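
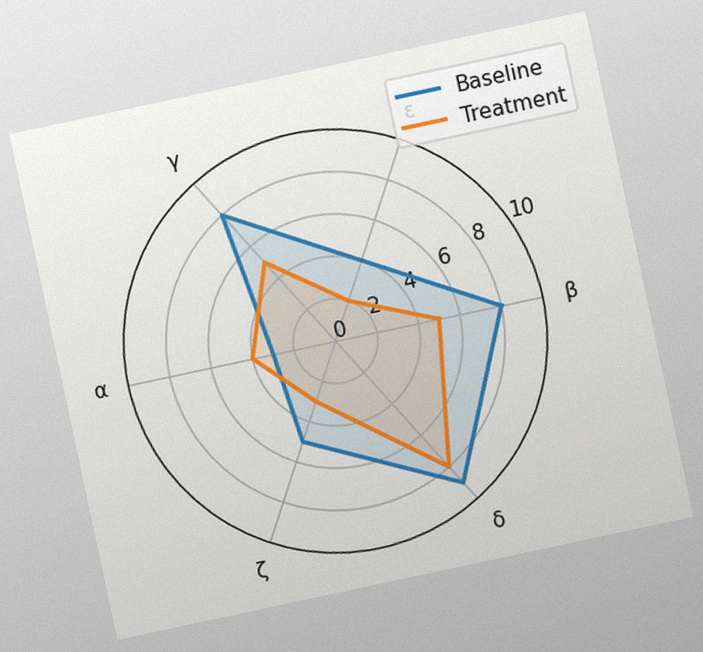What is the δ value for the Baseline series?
The chart is tilted about 12° counter-clockwise, with some photo noise. On the δ axis, Baseline reaches 9.

9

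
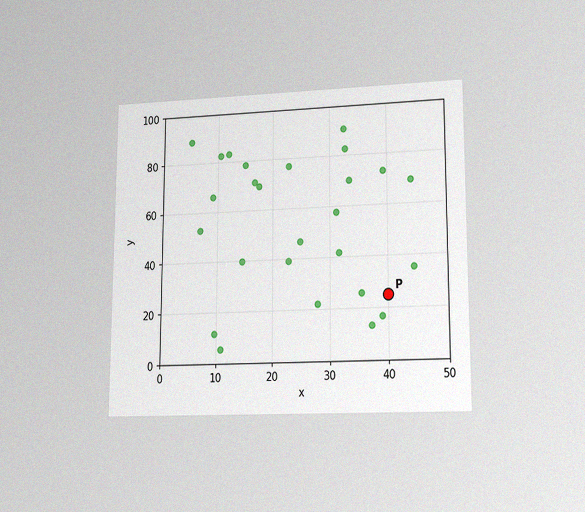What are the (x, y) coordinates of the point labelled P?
The chart is viewed at a slight angle, with some photo noise. Following the gridlines from P to each axis, P sits at (40, 25).

(40, 25)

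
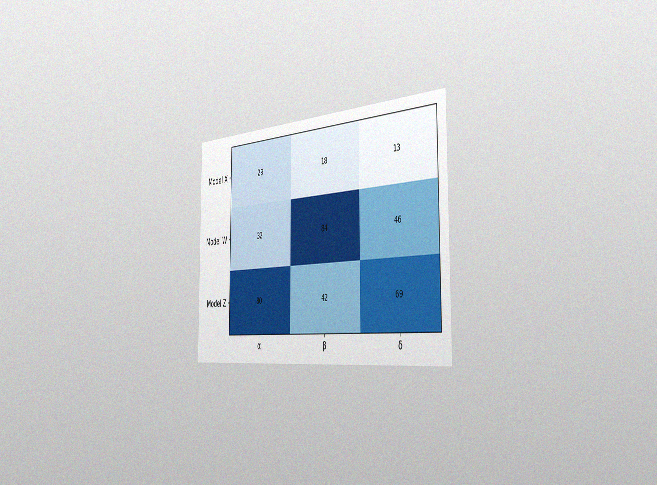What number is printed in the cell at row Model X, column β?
18

The chart is viewed slightly from the right, with some photo noise. The (Model X, β) cell reads 18.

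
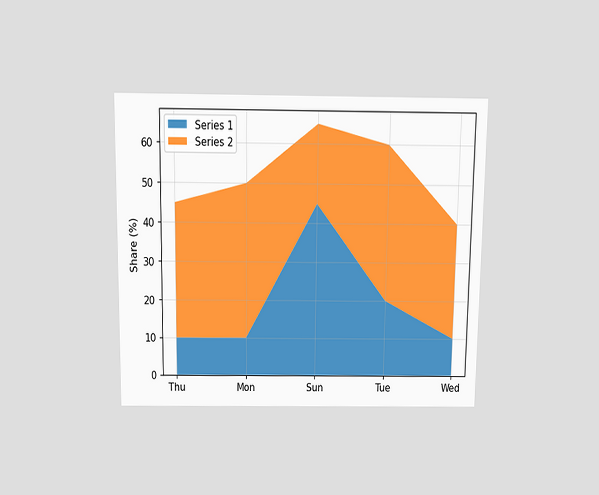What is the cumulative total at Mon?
50%

The chart is viewed slightly from above. The stacked total at Mon reaches 50%.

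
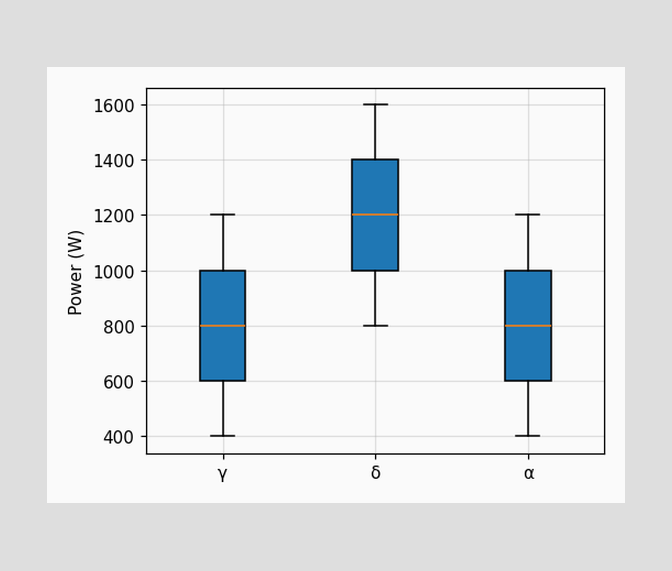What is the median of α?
800W

The median line in the α box sits at 800W.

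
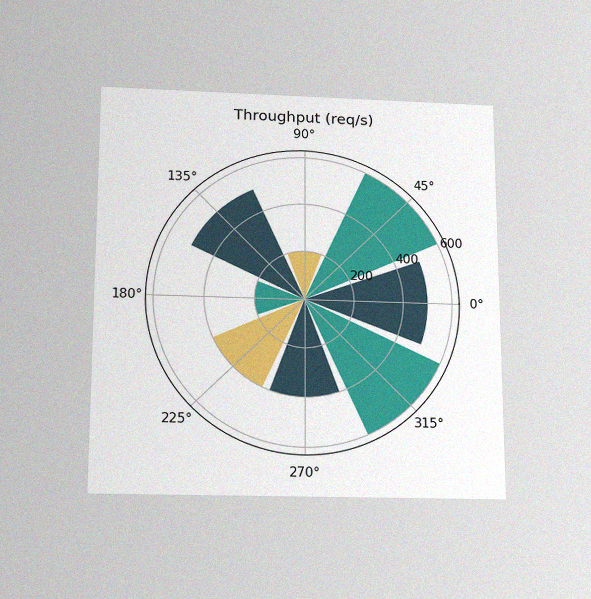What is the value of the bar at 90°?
200req/s

The chart is viewed slightly from below, with some photo noise. The bar at 90° reaches 200req/s on the radial axis.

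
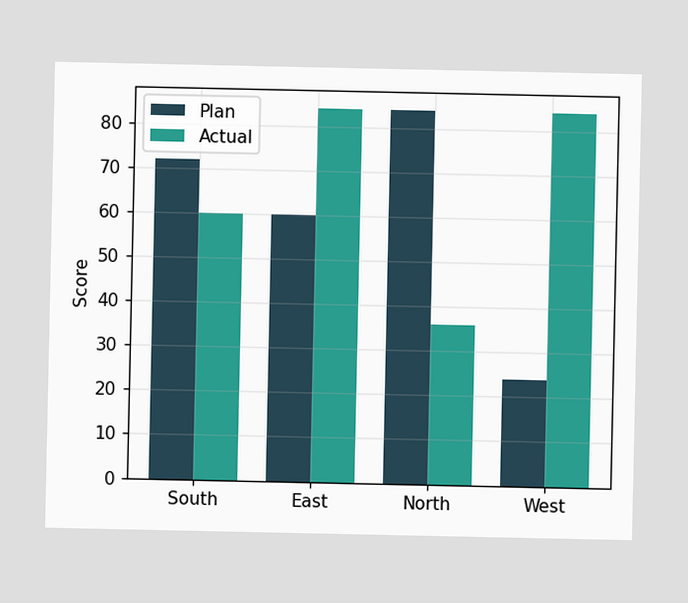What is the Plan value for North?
84

The Plan bar at North reaches 84 on the y-axis.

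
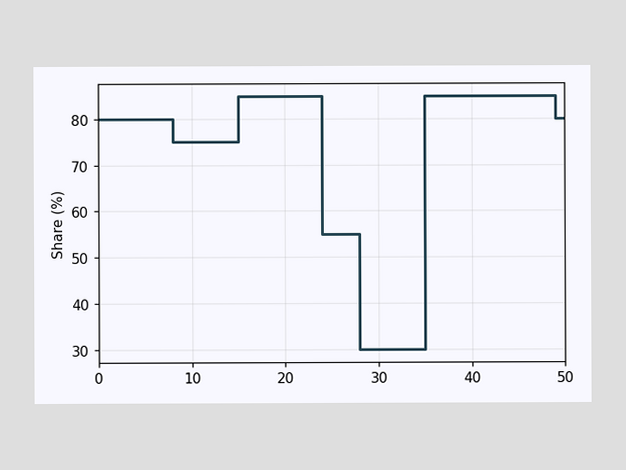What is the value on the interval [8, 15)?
75%

On [8, 15) the step sits at 75%.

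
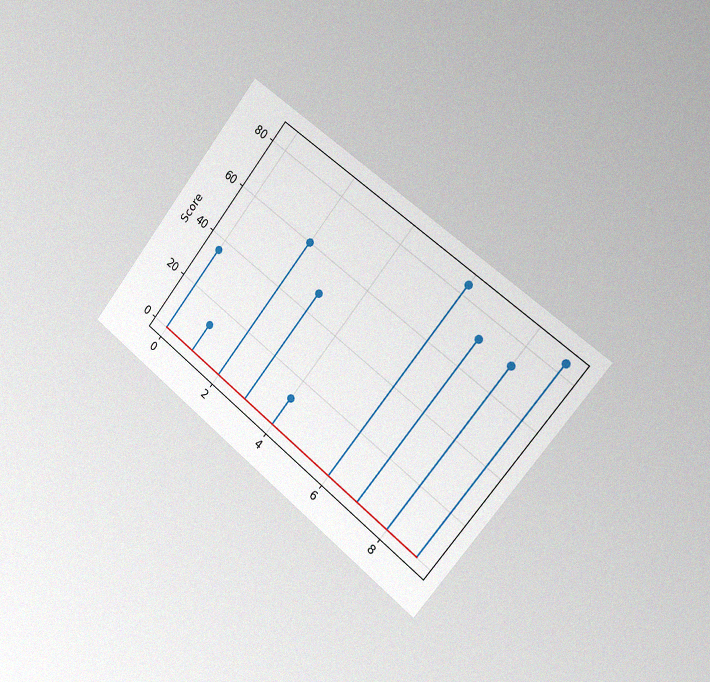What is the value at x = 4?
12

The chart is tilted about 38° clockwise and viewed slightly from the right, with some photo noise. The stem at x=4 reaches 12.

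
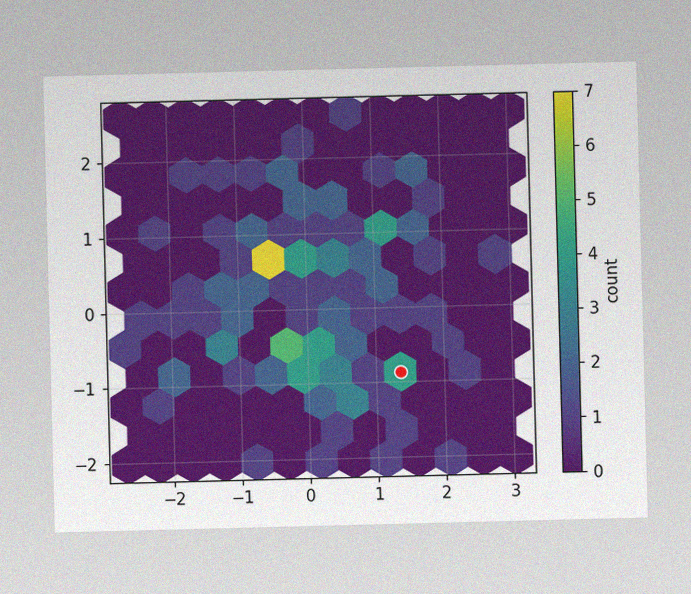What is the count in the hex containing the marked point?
The image has some photo noise and uneven lighting. The marked hex reads 4 on the colorbar.

4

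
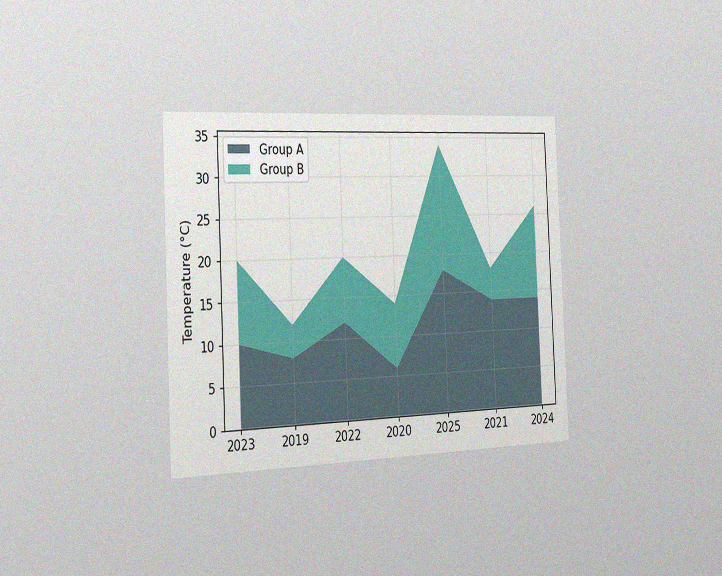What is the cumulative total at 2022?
20°C

The chart is tilted about 3° counter-clockwise and viewed slightly from the left, with some photo noise. The stacked total at 2022 reaches 20°C.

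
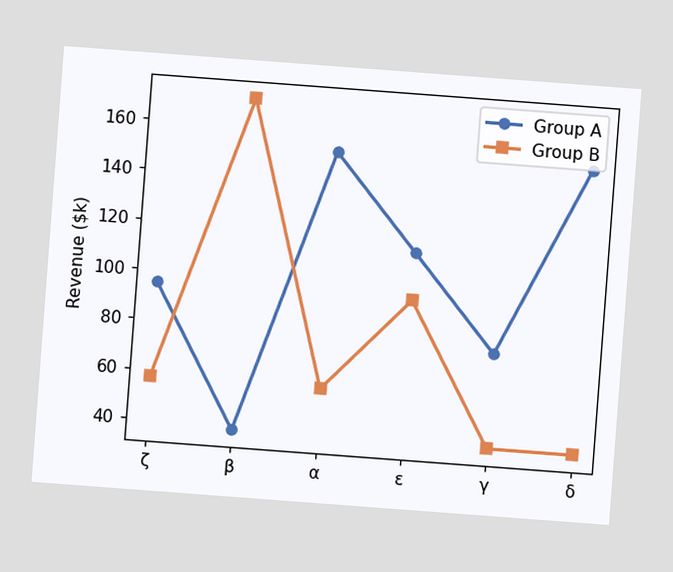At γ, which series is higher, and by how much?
Group A, by $38k

The chart is tilted about 4° clockwise. At γ, Group A sits above the other line by $38k.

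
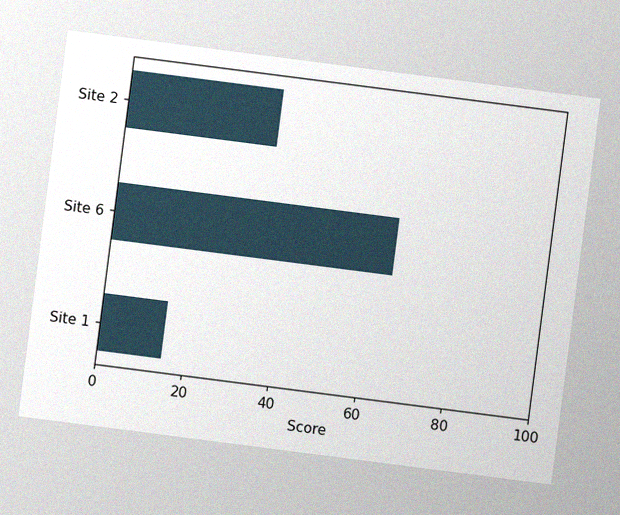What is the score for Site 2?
35

The chart is tilted about 7° clockwise, with some photo noise. Reading along the chart's x-axis, the Site 2 bar reaches 35.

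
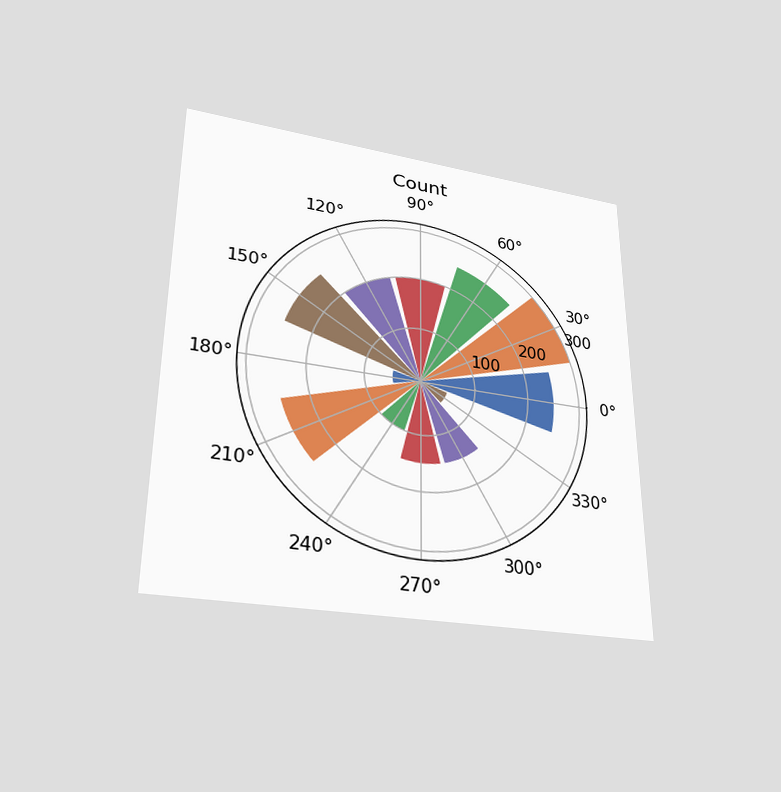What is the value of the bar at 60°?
250

The chart is viewed slightly from below. The bar at 60° reaches 250 on the radial axis.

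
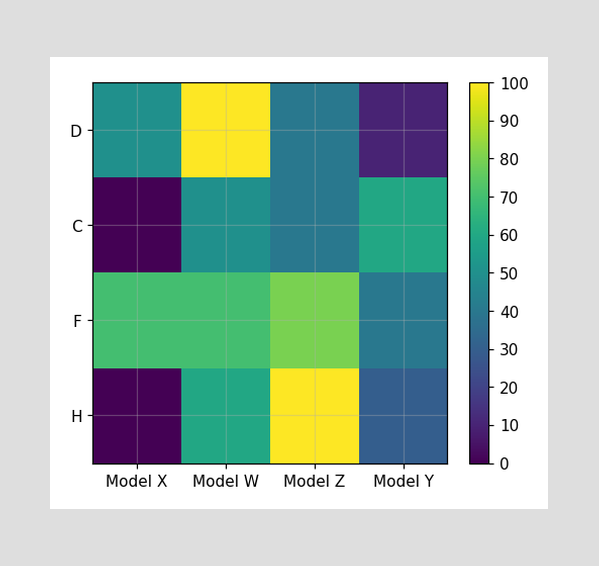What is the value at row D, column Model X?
50

Matching cell (D, Model X) against the colorbar gives 50.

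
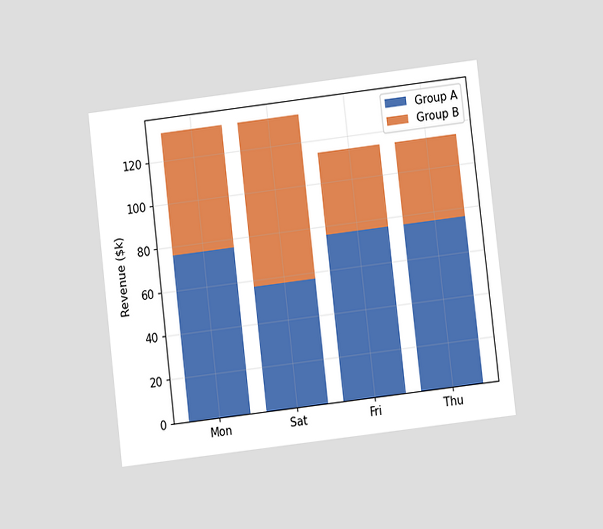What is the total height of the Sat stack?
The chart is tilted about 7° counter-clockwise and viewed at a slight angle. The Sat stack's top reaches $133k on the y-axis.

$133k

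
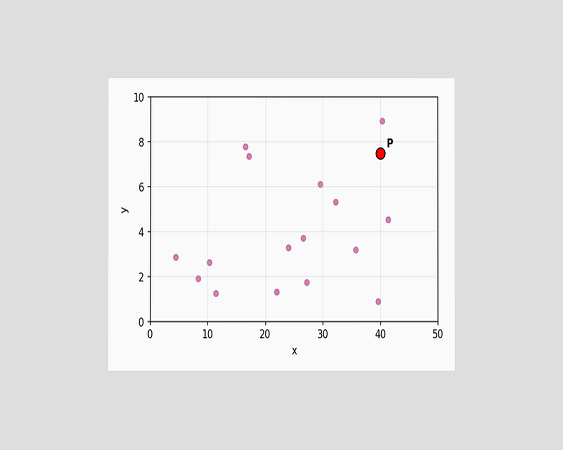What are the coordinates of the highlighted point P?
(40, 7.5)

The chart is viewed at a slight angle. Following the gridlines from P to each axis, P sits at (40, 7.5).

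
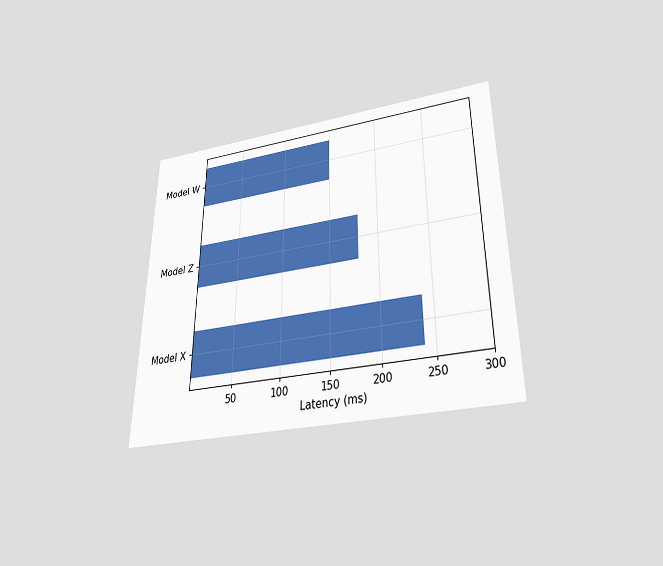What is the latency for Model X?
The chart is viewed slightly from below. Reading along the chart's x-axis, the Model X bar reaches 240ms.

240ms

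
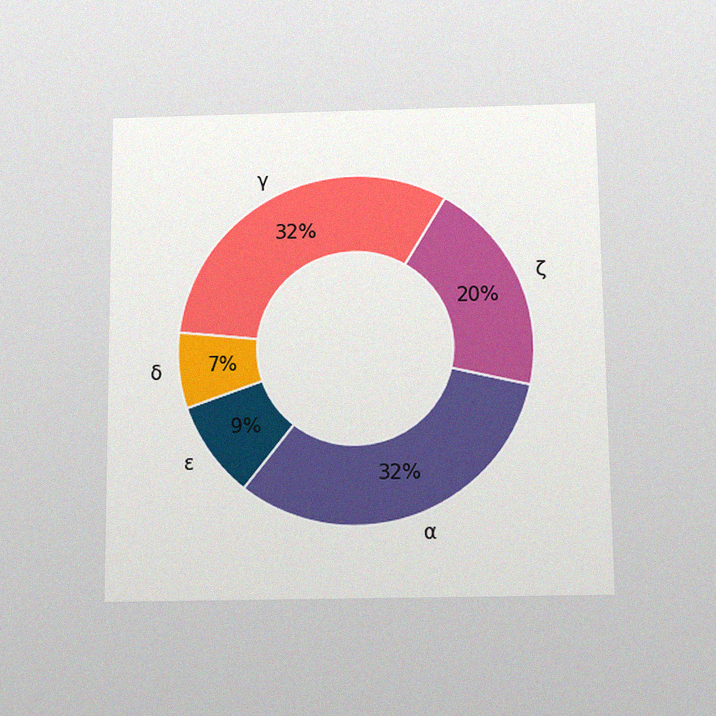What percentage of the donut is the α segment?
32%

The chart is viewed slightly from below, with some photo noise. The α segment takes up 32% of the ring.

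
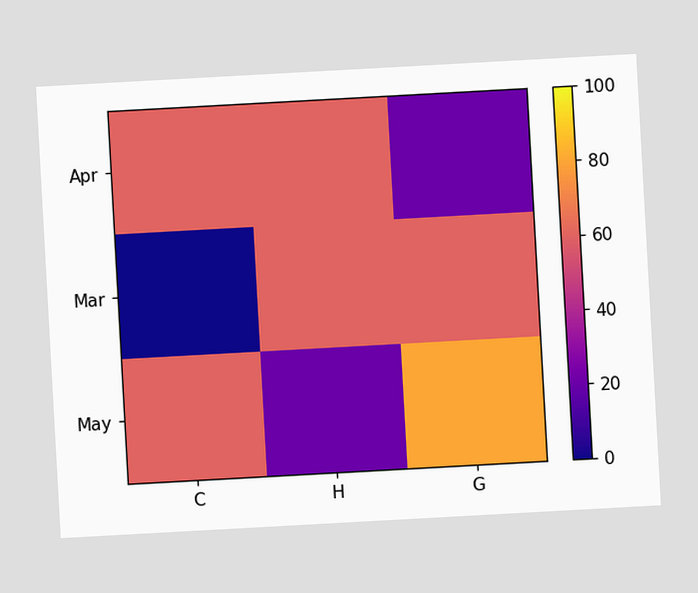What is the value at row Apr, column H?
60

The chart is tilted about 3° counter-clockwise. Matching cell (Apr, H) against the colorbar gives 60.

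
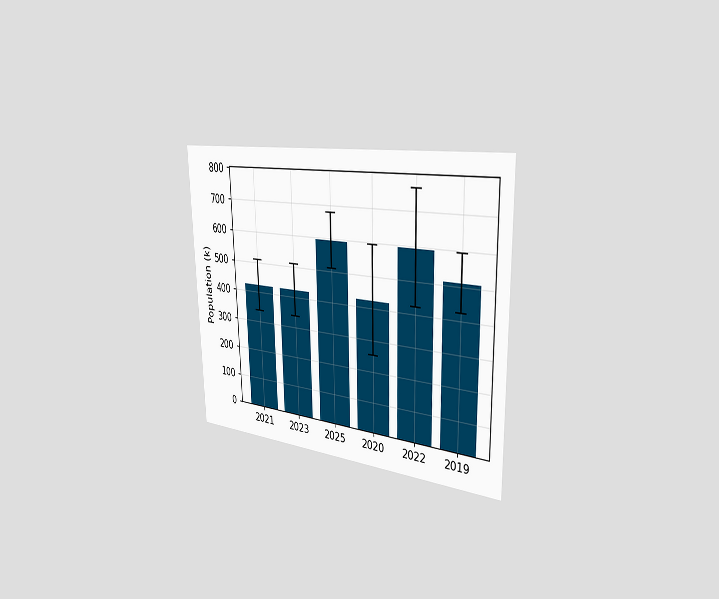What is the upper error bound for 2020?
The chart is viewed slightly from the right. The 2020 bar's upper whisker reaches 595k.

595k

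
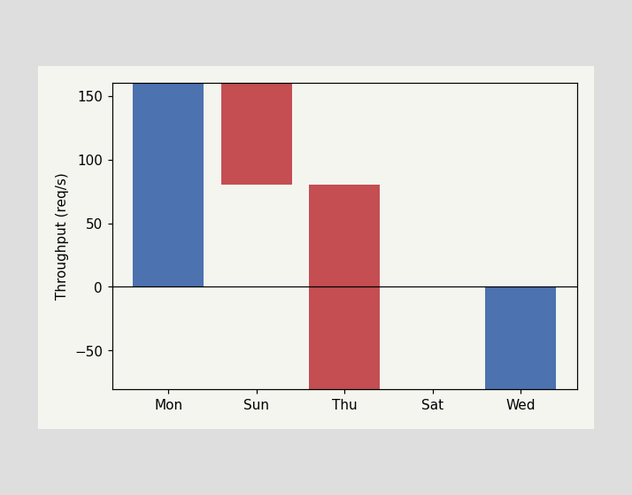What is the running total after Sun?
After Sun the running total reaches 80req/s.

80req/s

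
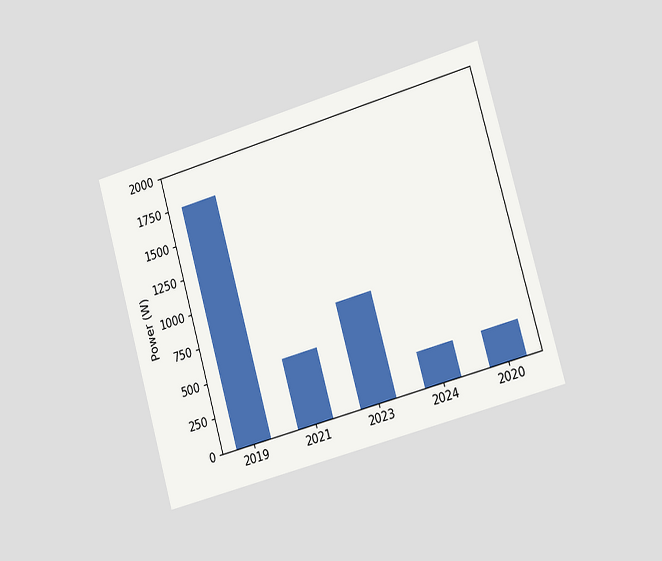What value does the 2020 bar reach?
250W

The chart is tilted about 16° counter-clockwise and viewed slightly from the right. Reading along the chart's y-axis, the 2020 bar reaches 250W.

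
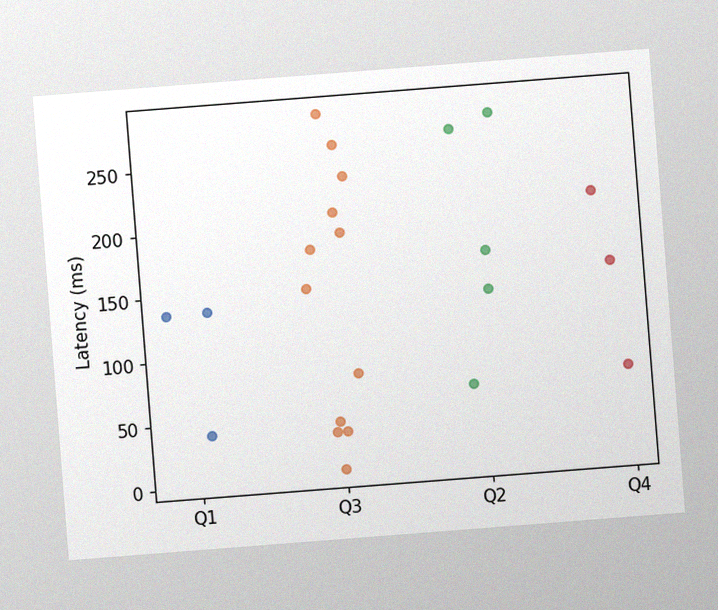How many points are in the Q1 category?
The chart is tilted about 4° counter-clockwise, with some photo noise. Counting the markers in the Q1 column gives 3.

3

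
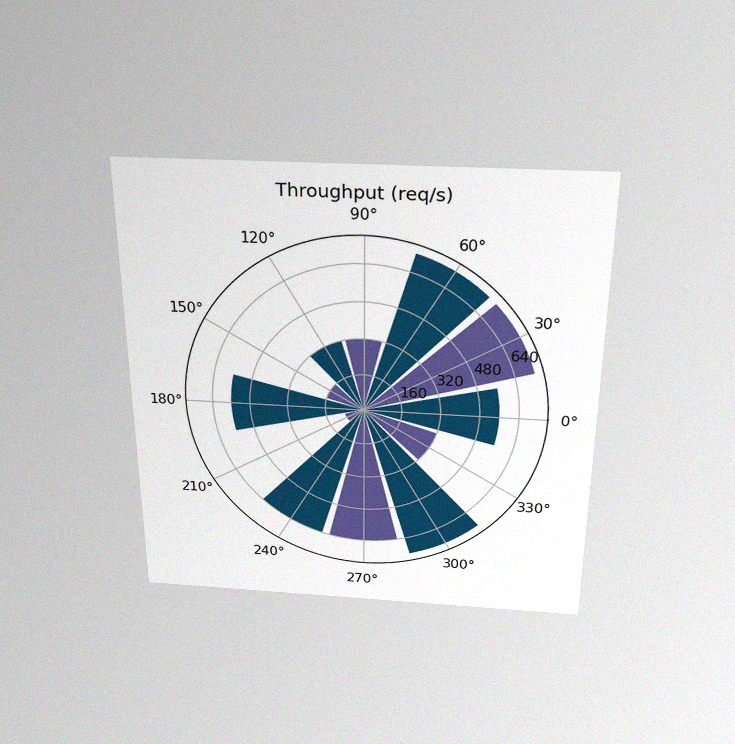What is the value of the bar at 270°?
The chart is viewed slightly from above, with some photo noise. The bar at 270° reaches 640req/s on the radial axis.

640req/s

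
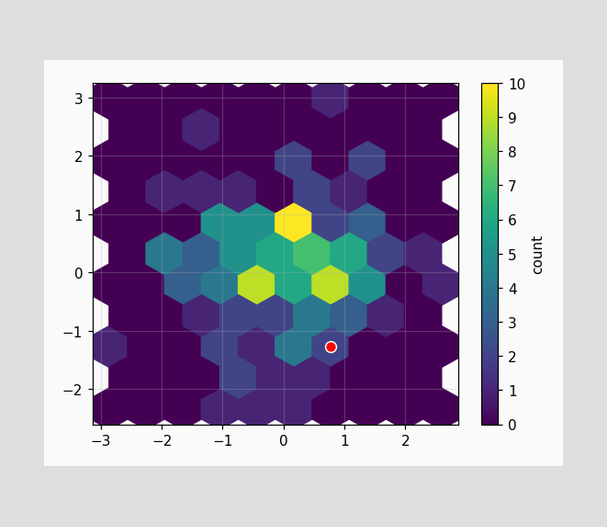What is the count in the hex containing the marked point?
2

The marked hex reads 2 on the colorbar.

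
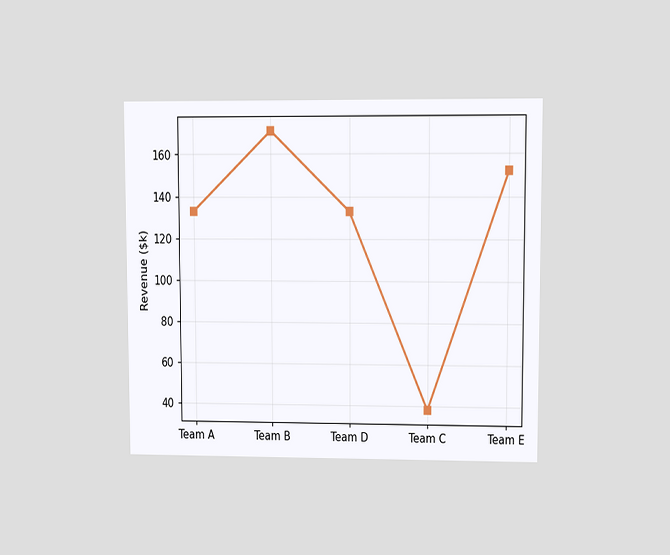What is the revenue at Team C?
The chart is viewed at a slight angle. At Team C, the line is at $38k.

$38k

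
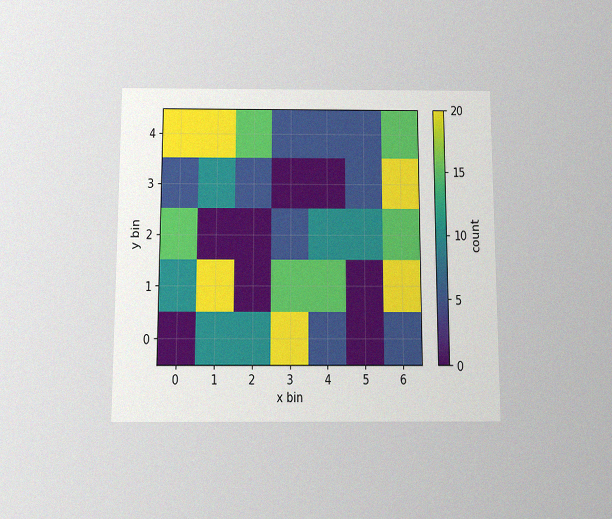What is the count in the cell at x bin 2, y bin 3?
The chart is viewed slightly from below, with some photo noise. Matching the cell (2, 3) against the colorbar gives 5.

5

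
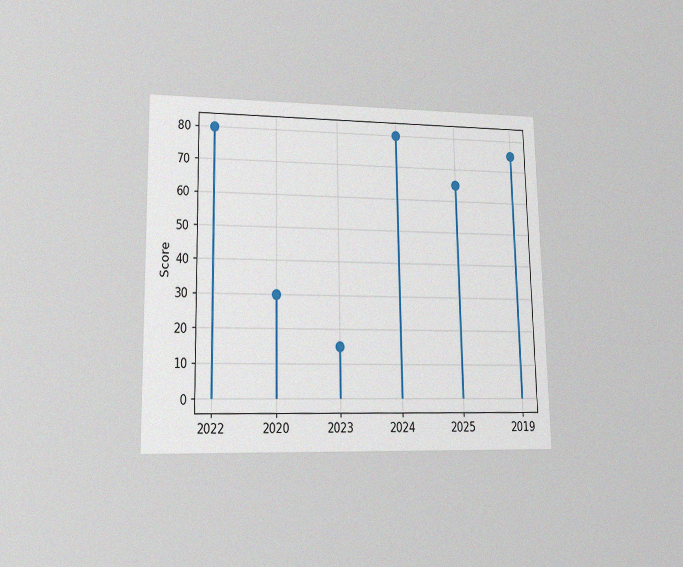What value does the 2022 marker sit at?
80

The chart is viewed at a slight angle, with some photo noise. The 2022 marker sits at 80.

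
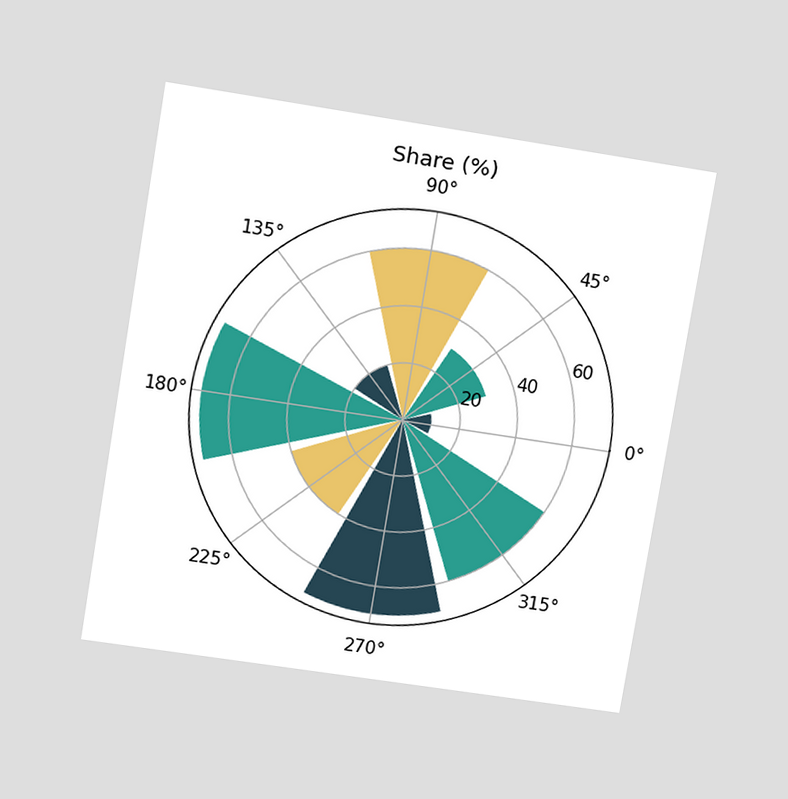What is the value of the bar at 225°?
40%

The chart is tilted about 9° clockwise and viewed slightly from above. The bar at 225° reaches 40% on the radial axis.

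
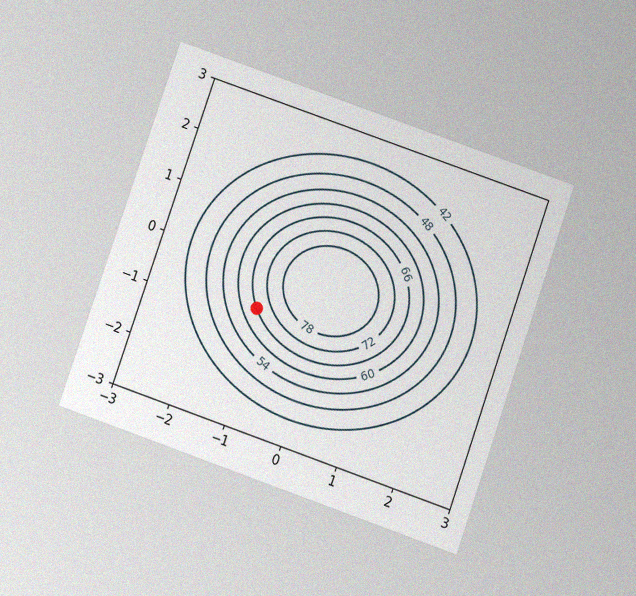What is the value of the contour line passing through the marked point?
66

The chart is tilted about 19° clockwise and viewed slightly from below, with some photo noise. The marked point sits on the contour labelled 66.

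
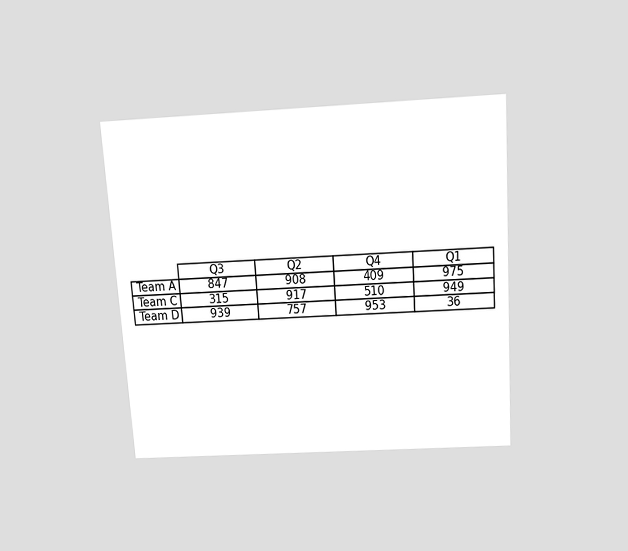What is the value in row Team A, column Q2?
The chart is tilted about 4° counter-clockwise and viewed slightly from above. The (Team A, Q2) cell reads 908.

908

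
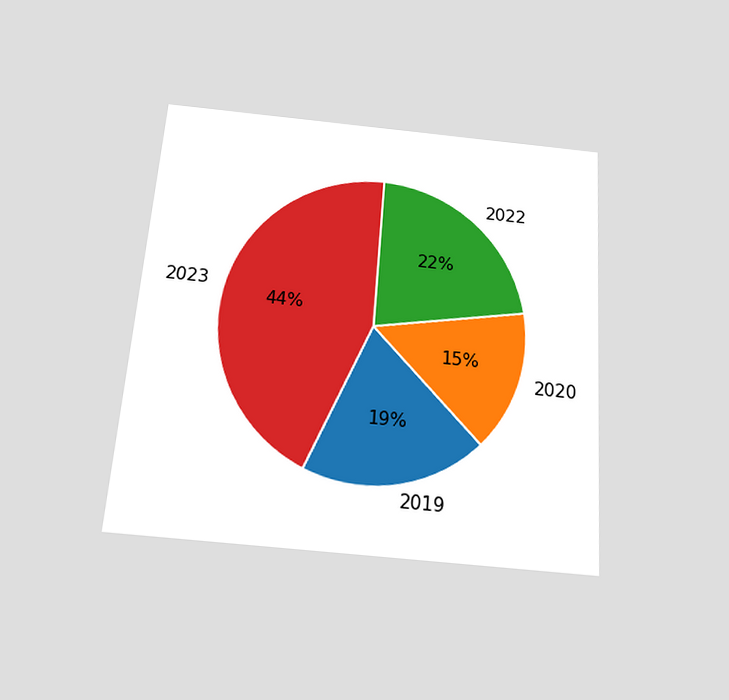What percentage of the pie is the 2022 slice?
22%

The chart is tilted about 4° clockwise and viewed slightly from below. The 2022 slice takes up 22% of the pie.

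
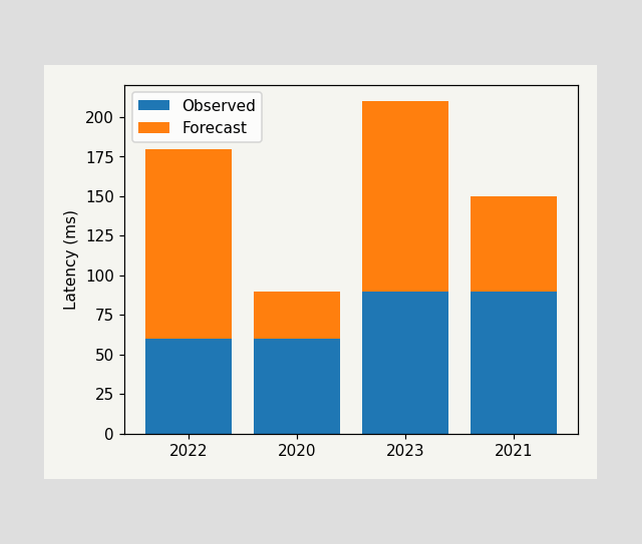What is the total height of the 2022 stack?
The 2022 stack's top reaches 180ms on the y-axis.

180ms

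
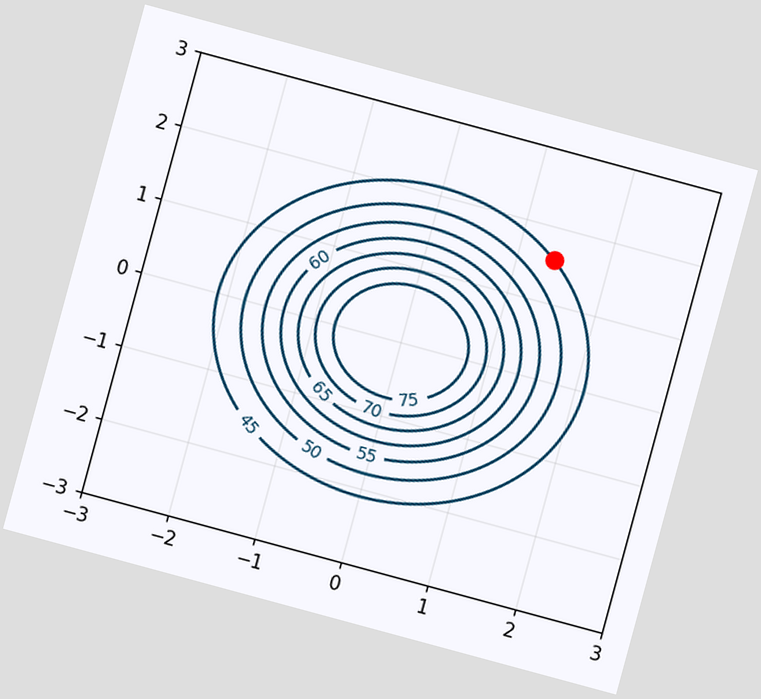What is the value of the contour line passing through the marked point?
The chart is tilted about 15° clockwise. The marked point sits on the contour labelled 45.

45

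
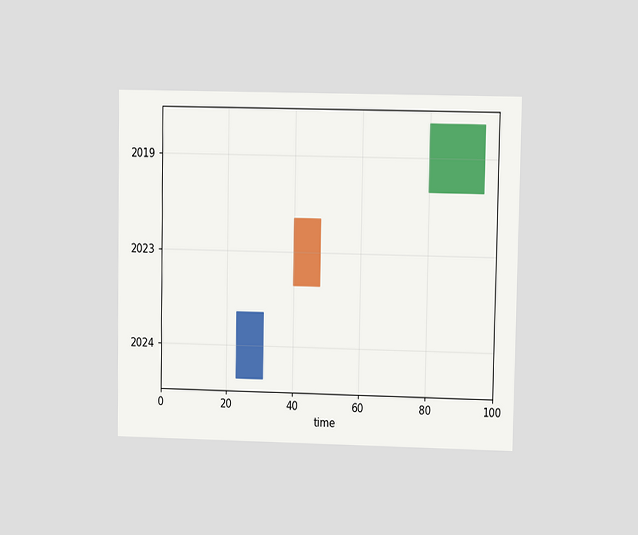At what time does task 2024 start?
23

The chart is viewed at a slight angle. The 2024 bar begins at t=23.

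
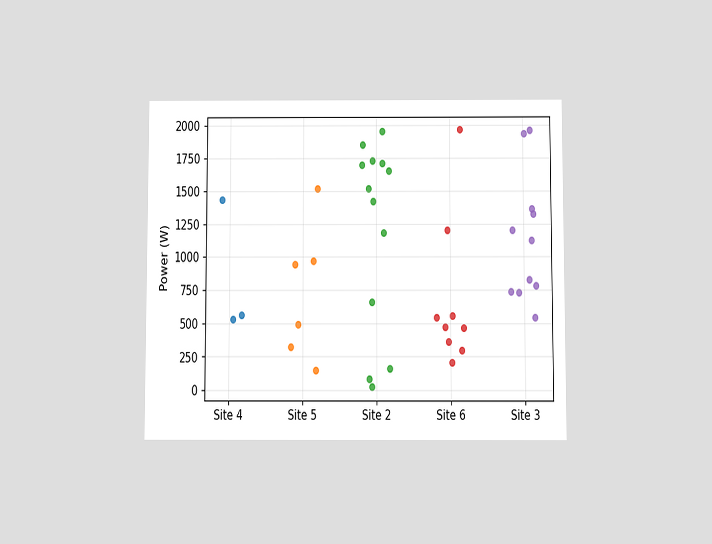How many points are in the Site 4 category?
3

The chart is viewed slightly from below. Counting the markers in the Site 4 column gives 3.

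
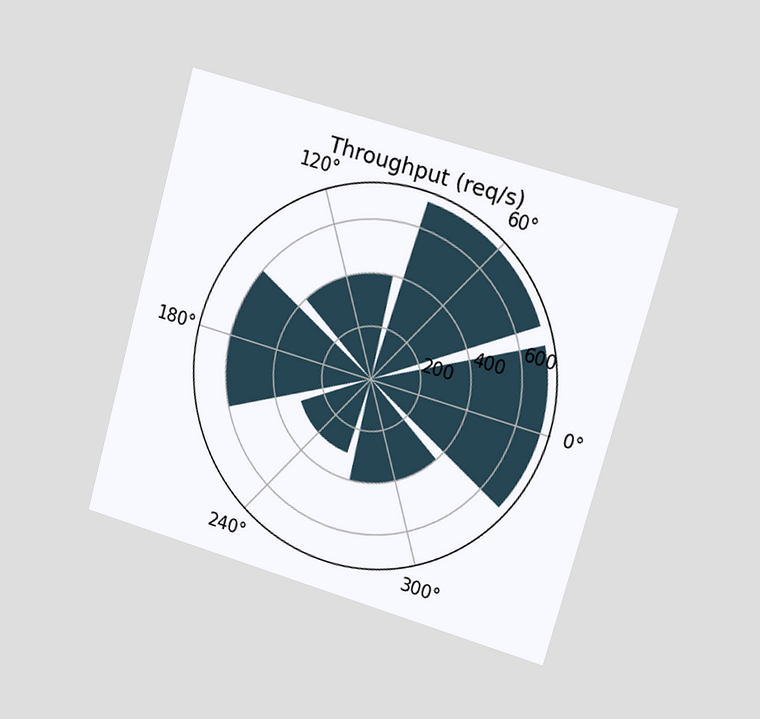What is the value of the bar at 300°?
400req/s

The chart is tilted about 16° clockwise and viewed slightly from the right. The bar at 300° reaches 400req/s on the radial axis.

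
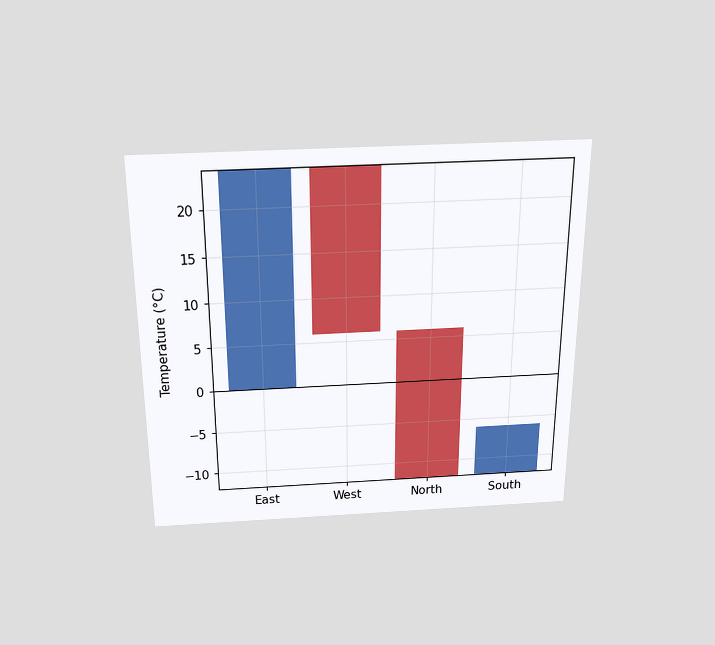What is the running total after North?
-12°C

The chart is viewed slightly from above. After North the running total reaches -12°C.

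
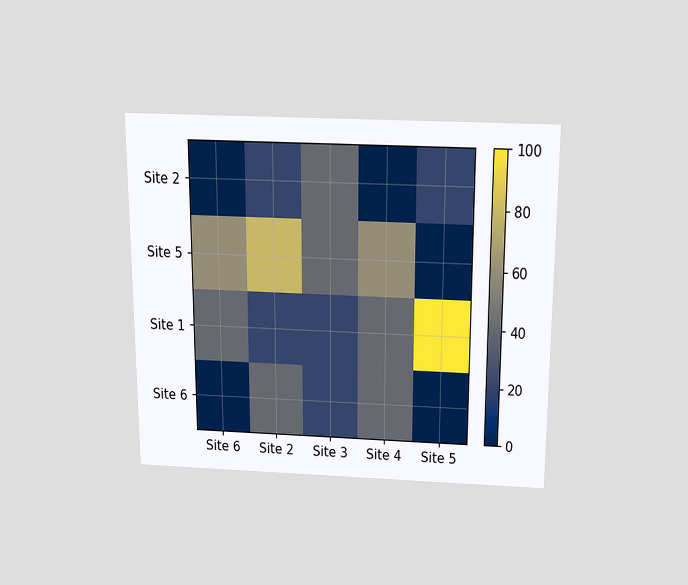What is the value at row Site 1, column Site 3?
20

The chart is viewed slightly from above. Matching cell (Site 1, Site 3) against the colorbar gives 20.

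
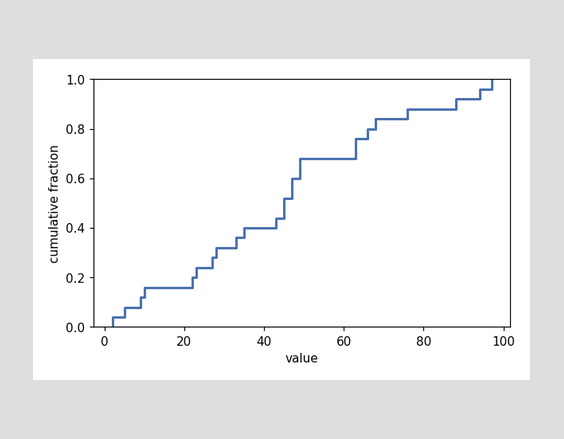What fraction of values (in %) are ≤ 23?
At x=23 the ECDF step is at 24%.

24%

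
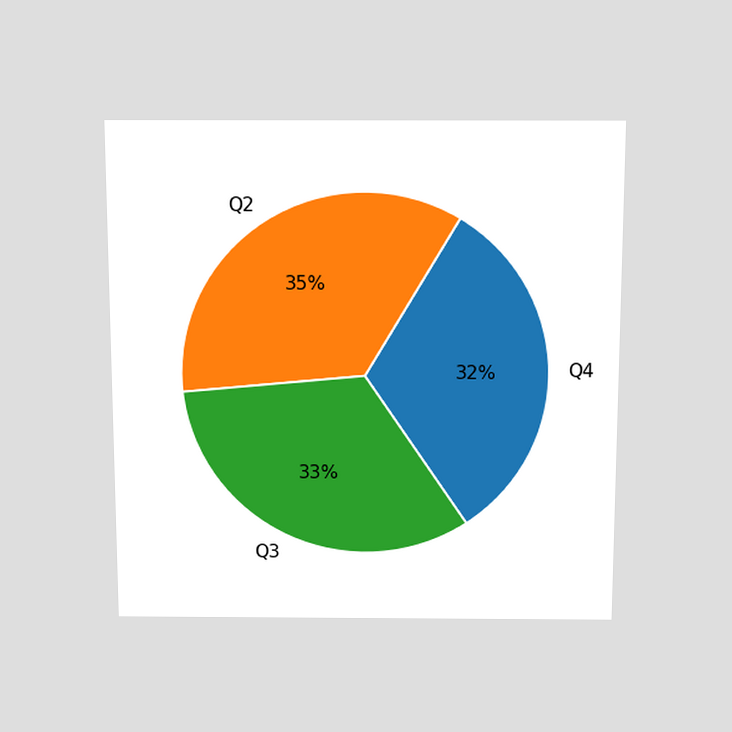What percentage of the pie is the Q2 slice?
The chart is viewed slightly from above. The Q2 slice takes up 35% of the pie.

35%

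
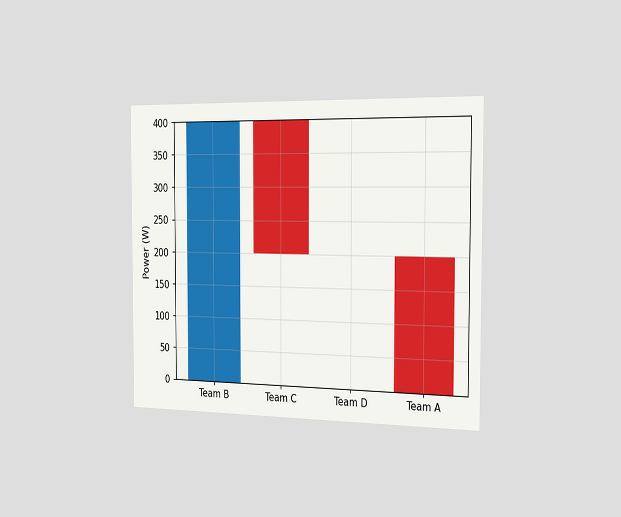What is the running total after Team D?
The chart is viewed slightly from the right. After Team D the running total reaches 200W.

200W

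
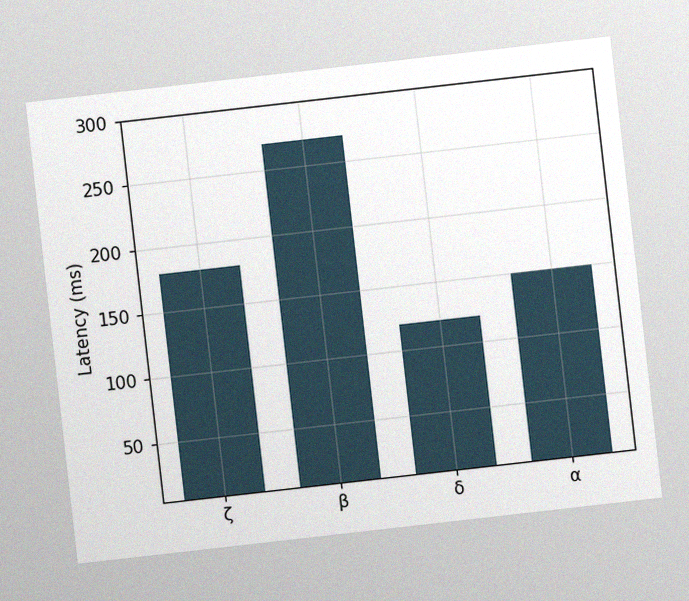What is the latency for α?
150ms

The chart is tilted about 6° counter-clockwise, with some photo noise. Reading along the chart's y-axis, the α bar reaches 150ms.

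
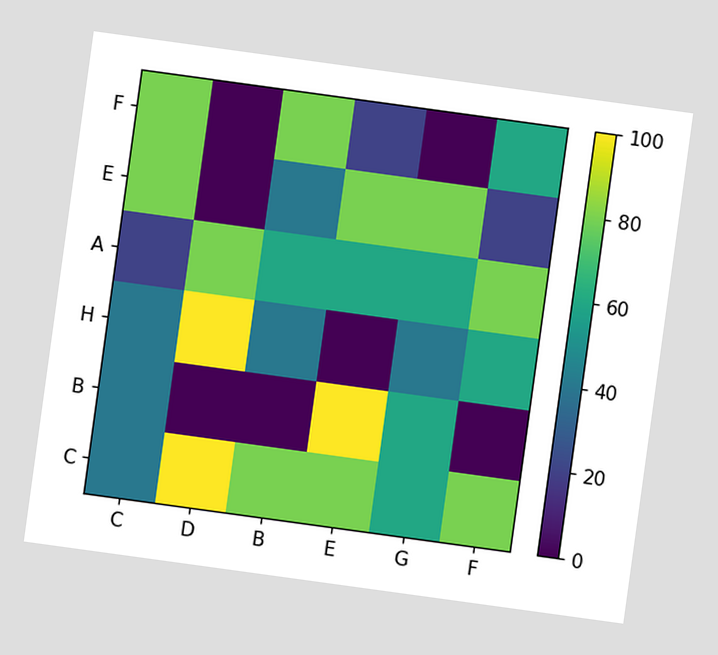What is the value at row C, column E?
The chart is tilted about 8° clockwise. Matching cell (C, E) against the colorbar gives 80.

80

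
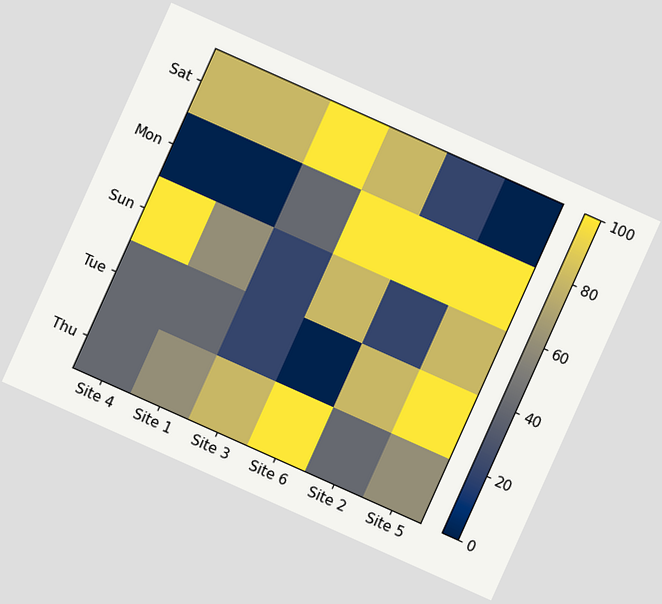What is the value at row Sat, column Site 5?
The chart is tilted about 24° clockwise. Matching cell (Sat, Site 5) against the colorbar gives 0.

0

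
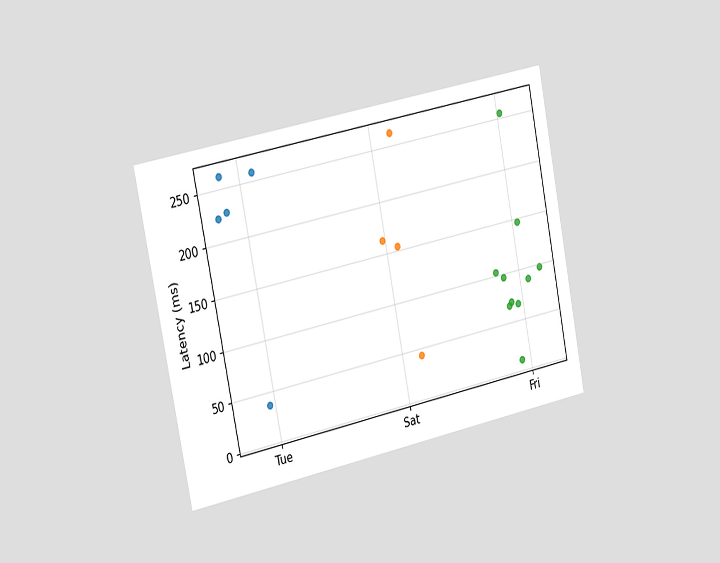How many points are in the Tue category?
The chart is tilted about 11° counter-clockwise and viewed slightly from the left. Counting the markers in the Tue column gives 5.

5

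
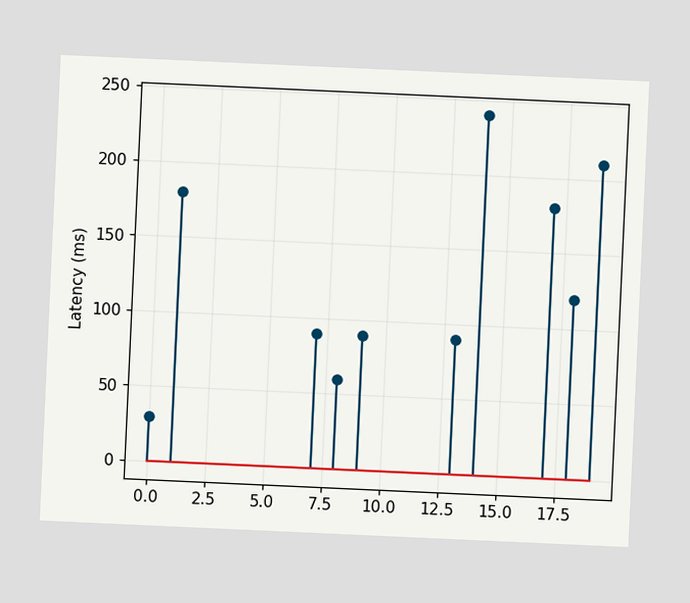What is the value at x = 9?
The chart is tilted about 3° clockwise. The stem at x=9 reaches 90ms.

90ms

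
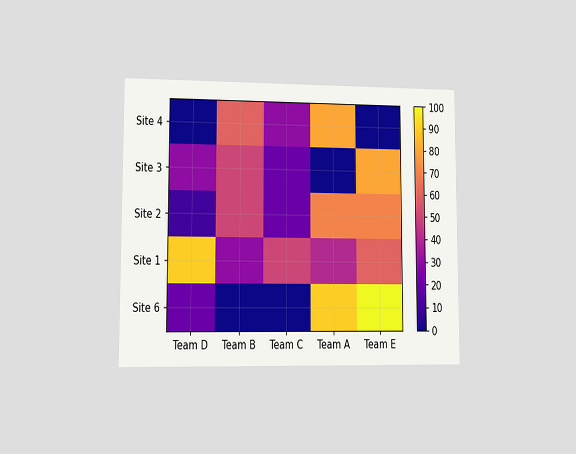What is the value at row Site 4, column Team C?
The chart is viewed at a slight angle. Matching cell (Site 4, Team C) against the colorbar gives 30.

30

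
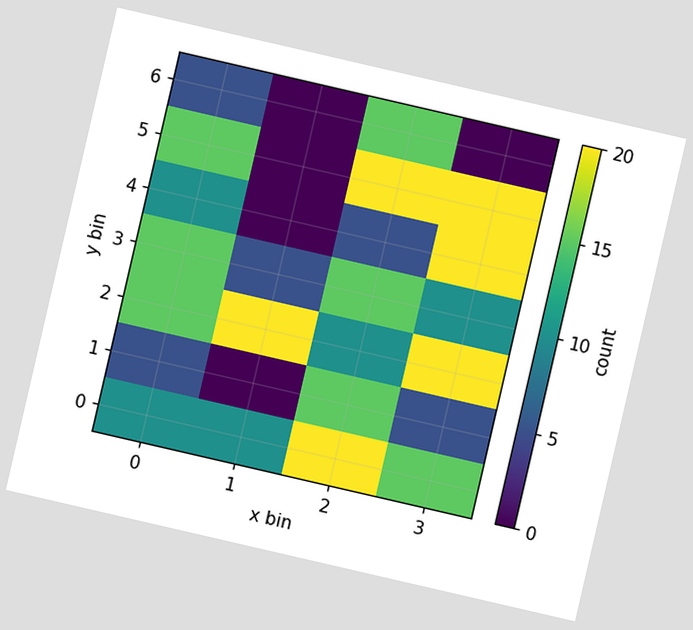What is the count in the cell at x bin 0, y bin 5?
The chart is tilted about 13° clockwise. Matching the cell (0, 5) against the colorbar gives 15.

15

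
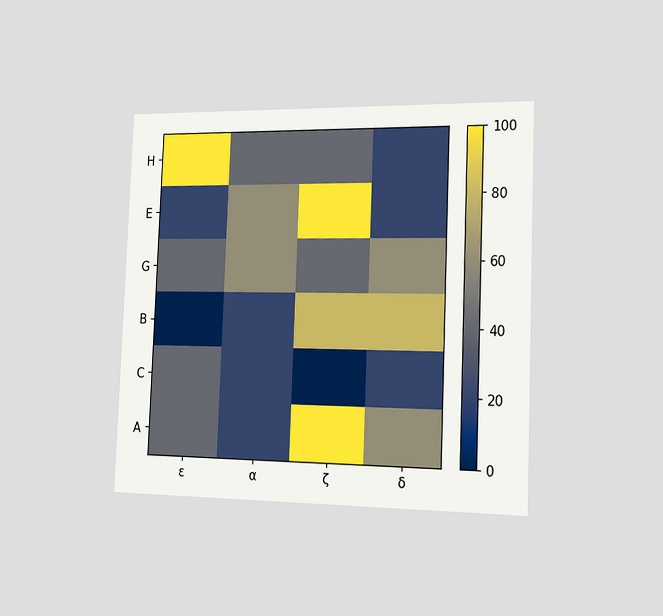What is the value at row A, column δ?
The chart is tilted about 2° clockwise and viewed slightly from the right. Matching cell (A, δ) against the colorbar gives 60.

60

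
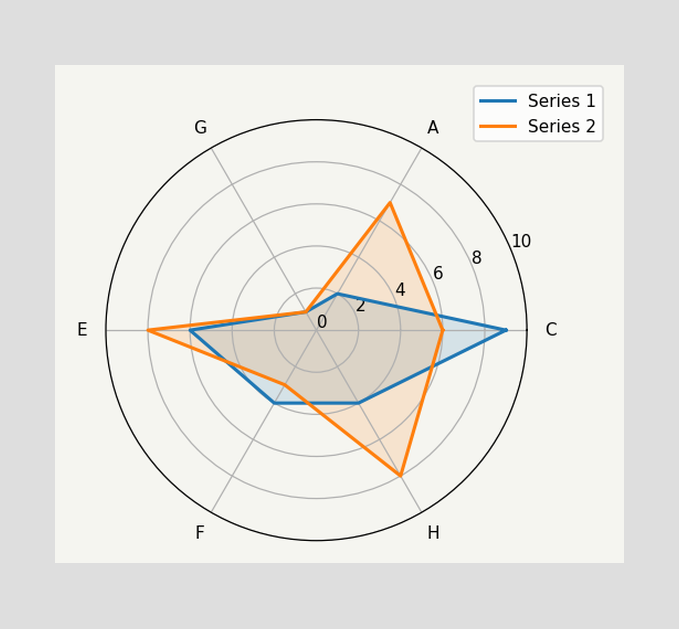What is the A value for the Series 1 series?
On the A axis, Series 1 reaches 2.

2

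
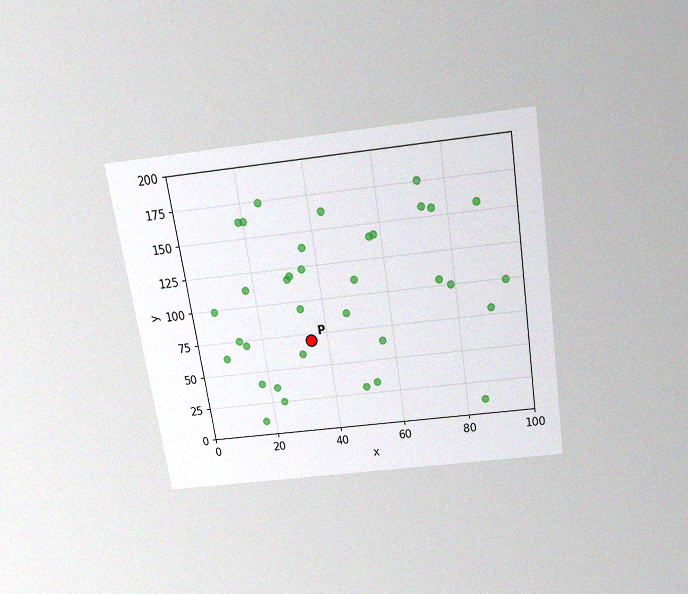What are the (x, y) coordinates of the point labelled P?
(35, 70)

The chart is tilted about 9° counter-clockwise and viewed slightly from above, with some photo noise. Following the gridlines from P to each axis, P sits at (35, 70).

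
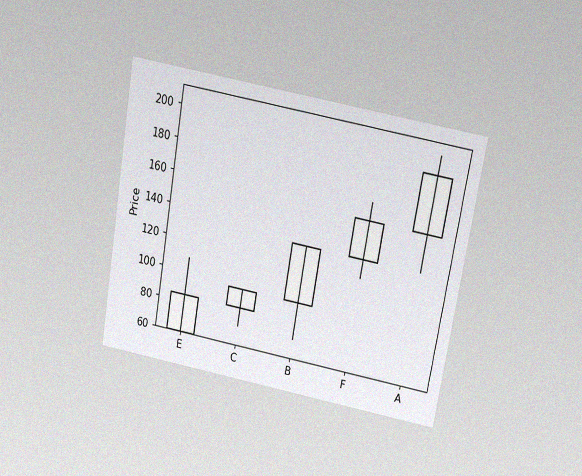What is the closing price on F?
The chart is tilted about 10° clockwise and viewed slightly from above, with some photo noise. The F candle closes at 156.

156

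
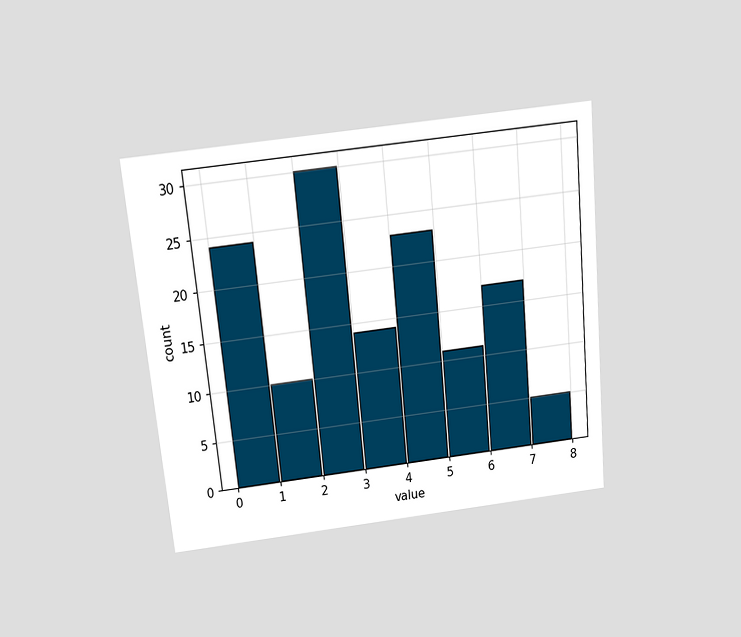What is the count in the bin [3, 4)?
14

The chart is tilted about 5° counter-clockwise and viewed slightly from above. The [3, 4) bin has height 14.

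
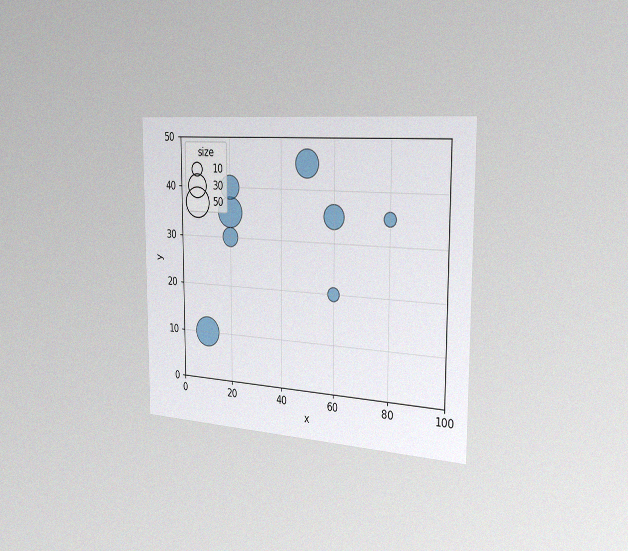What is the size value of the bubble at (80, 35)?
10

The chart is viewed slightly from the right, with some photo noise. Matching the bubble at (80, 35) against the size legend gives 10.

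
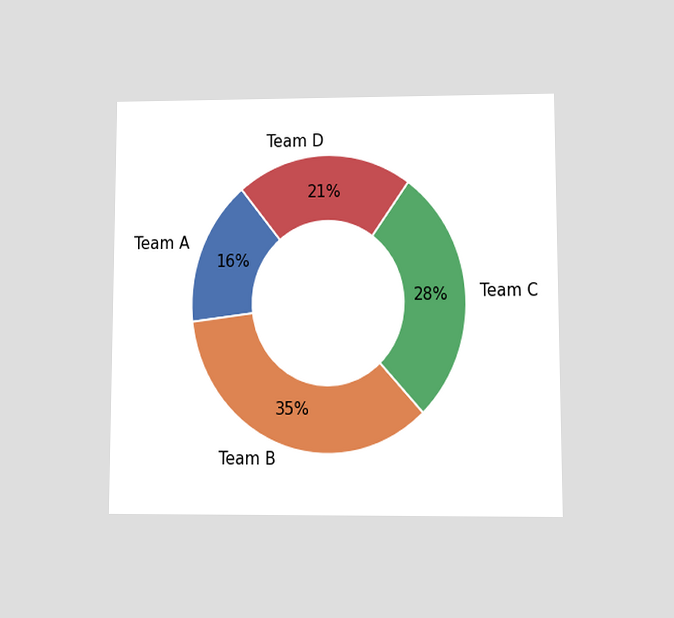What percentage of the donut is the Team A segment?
16%

The chart is viewed at a slight angle. The Team A segment takes up 16% of the ring.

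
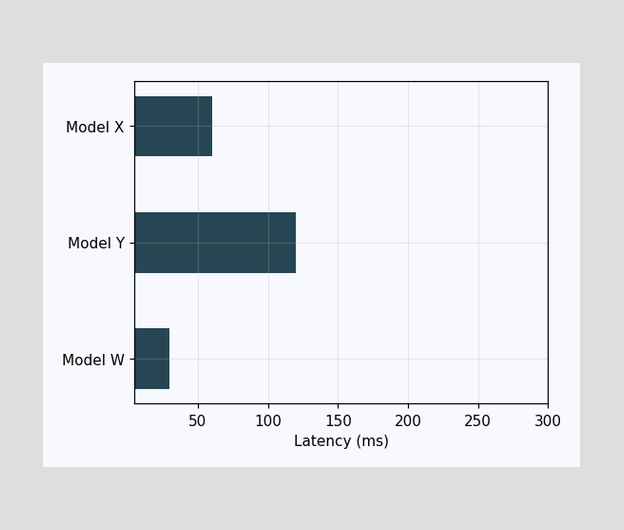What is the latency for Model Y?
120ms

Reading along the chart's x-axis, the Model Y bar reaches 120ms.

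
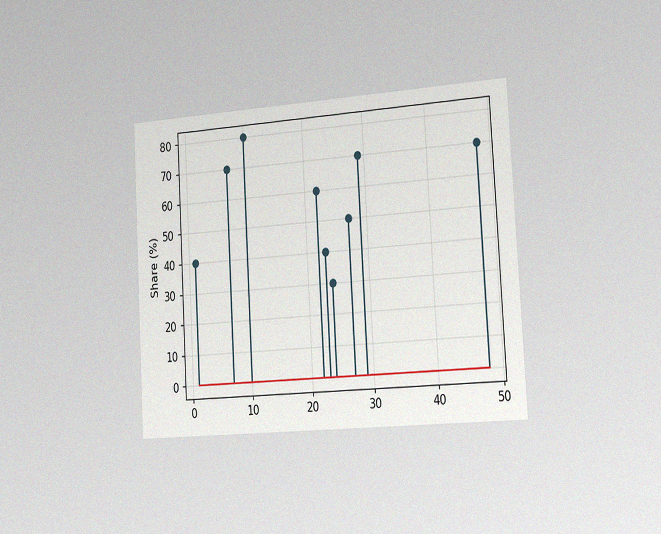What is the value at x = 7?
The chart is tilted about 3° counter-clockwise and viewed slightly from the right, with some photo noise. The stem at x=7 reaches 70%.

70%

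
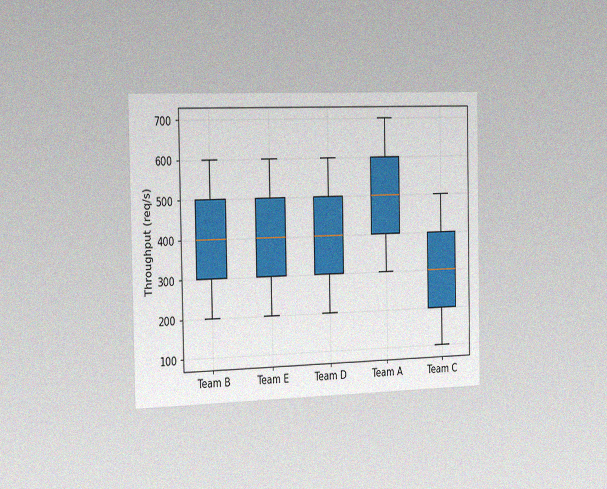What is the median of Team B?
The chart is viewed slightly from the left, with some photo noise. The median line in the Team B box sits at 400req/s.

400req/s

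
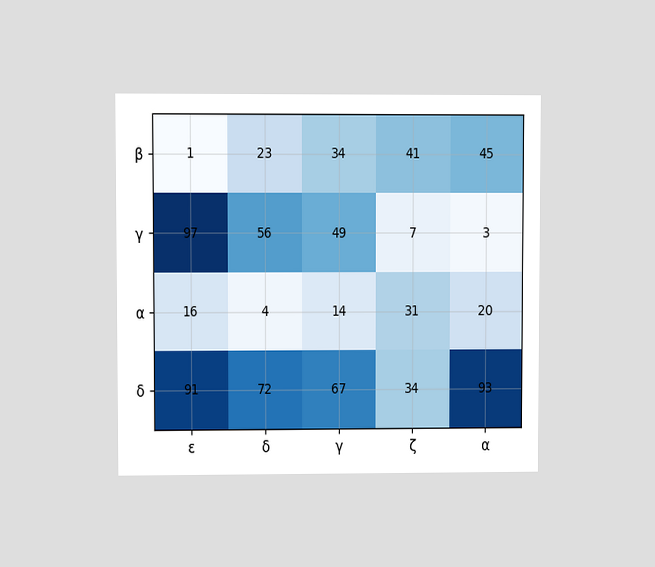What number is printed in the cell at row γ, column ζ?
7

The chart is viewed at a slight angle. The (γ, ζ) cell reads 7.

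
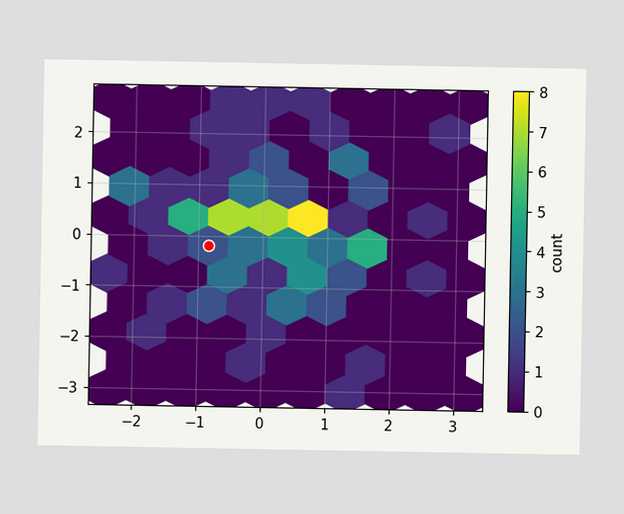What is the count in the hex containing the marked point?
2

The marked hex reads 2 on the colorbar.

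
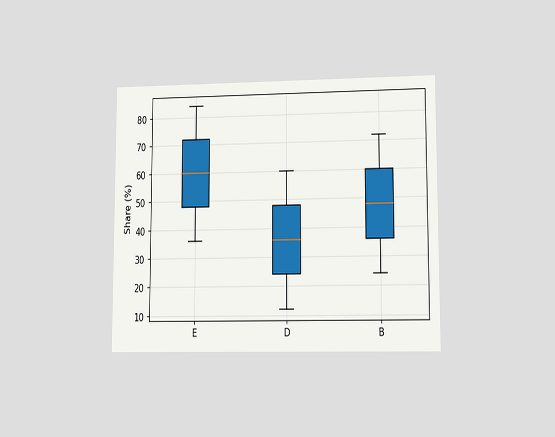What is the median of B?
48%

The chart is viewed at a slight angle. The median line in the B box sits at 48%.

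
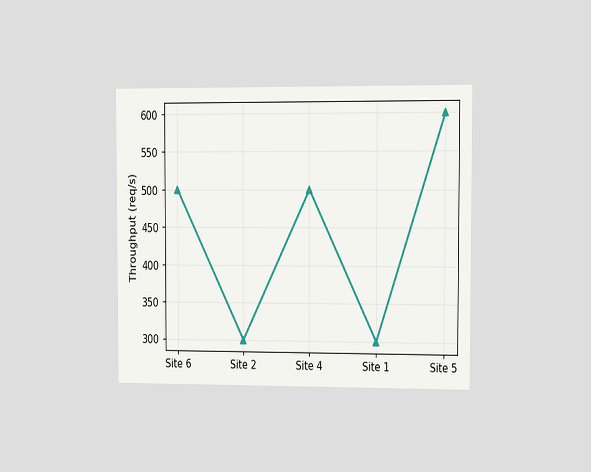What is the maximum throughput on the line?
The chart is viewed slightly from the right. The highest point is at Site 5, and reading across to the y-axis gives 600req/s.

600req/s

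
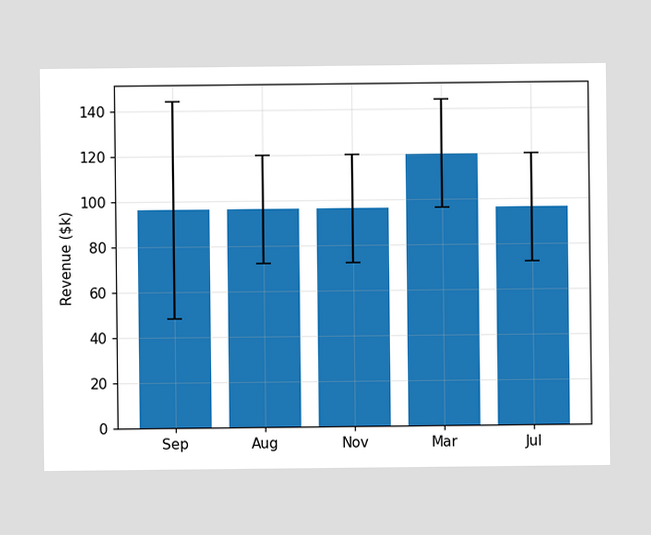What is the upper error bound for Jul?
The Jul bar's upper whisker reaches $120k.

$120k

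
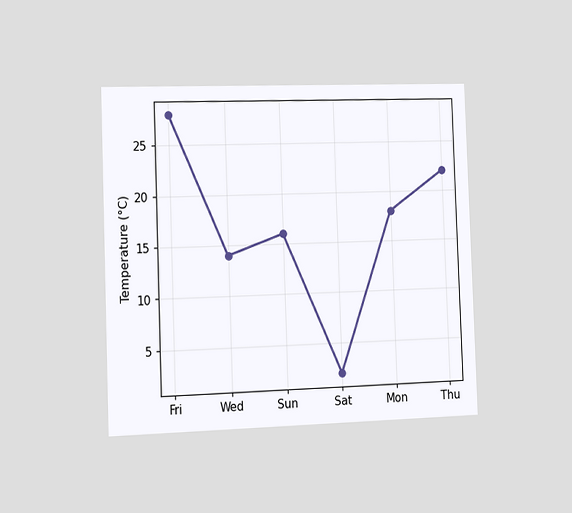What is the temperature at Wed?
14°C

The chart is tilted about 2° counter-clockwise and viewed slightly from the left. At Wed, the line is at 14°C.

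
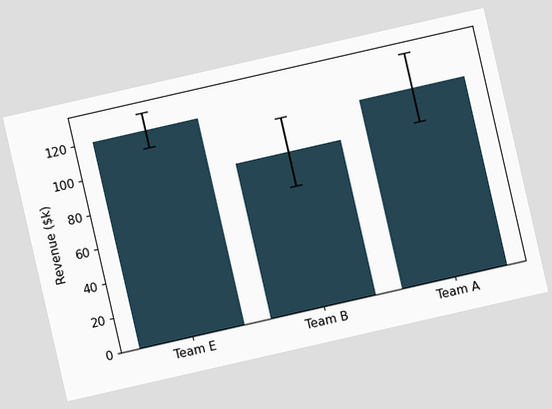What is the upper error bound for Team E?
$130k

The chart is tilted about 13° counter-clockwise. The Team E bar's upper whisker reaches $130k.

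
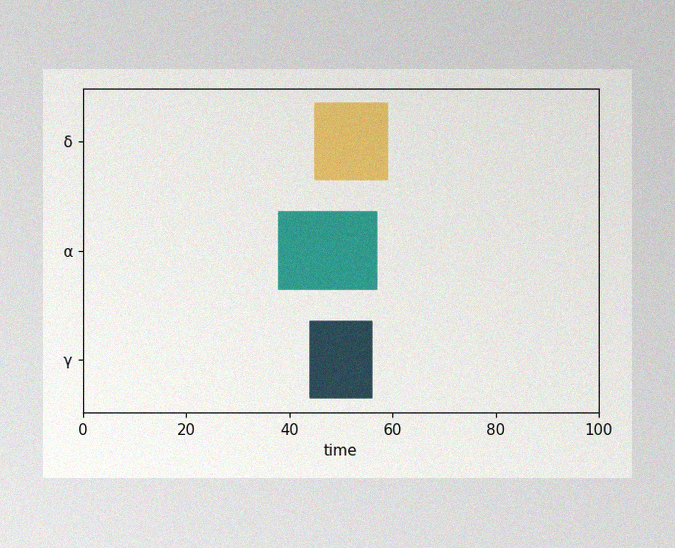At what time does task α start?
The image has some photo noise and uneven lighting. The α bar begins at t=38.

38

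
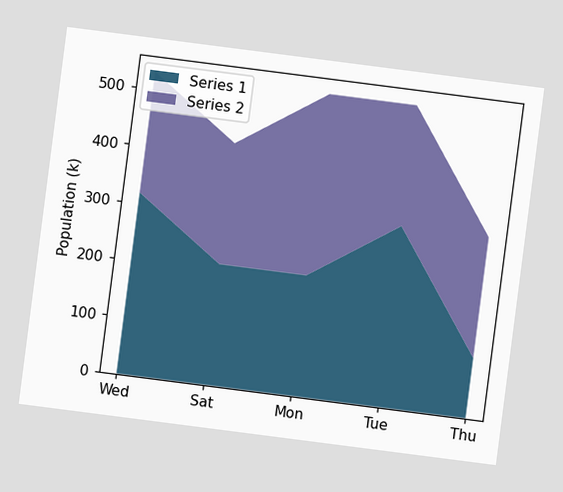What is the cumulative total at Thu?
318k

The chart is tilted about 7° clockwise. The stacked total at Thu reaches 318k.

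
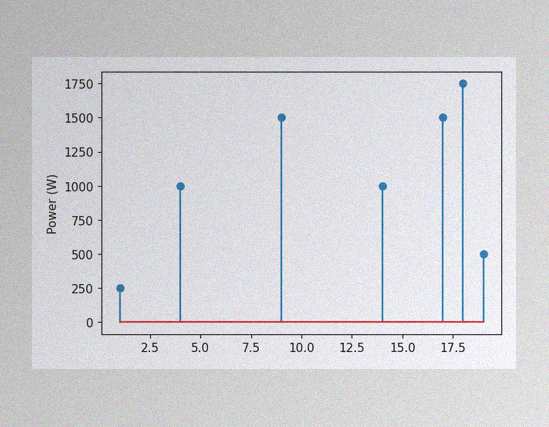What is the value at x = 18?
1750W

The image has some photo noise and uneven lighting. The stem at x=18 reaches 1750W.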